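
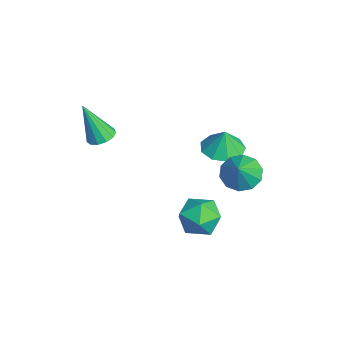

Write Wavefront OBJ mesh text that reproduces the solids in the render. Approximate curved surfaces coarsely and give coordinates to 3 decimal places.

v -2.985 -1.835 -0.471
v -2.498 -1.377 -0.231
v -3.255 -2.605 1.551
v -2.851 -1.19 -0.207
v -3.246 -1.207 -0.267
v -3.558 -1.424 -0.391
v -3.689 -1.772 -0.541
v -3.595 -2.139 -0.668
v -3.308 -2.41 -0.733
v -2.919 -2.499 -0.715
v -2.55 -2.377 -0.619
v -2.319 -2.083 -0.476
v -2.3 -1.71 -0.332
v -1.553 3.383 -0.92
v -0.76 2.73 -0.988
v -1.407 3.437 0.28
v -0.531 3.394 -1.045
v -0.78 4.053 -1.044
v -1.391 4.399 -0.985
v -2.078 4.269 -0.895
v -2.519 3.726 -0.817
v -2.508 3.022 -0.787
v -2.051 2.487 -0.82
v -1.36 2.372 -0.899
v 0.989 3.638 -0.584
v 1.524 4.415 -0.76
v 1.871 3.282 0.524
v 1.1 4.568 -0.374
v 0.634 4.365 -0.068
v 0.304 3.885 0.041
v 0.235 3.31 -0.088
v 0.454 2.86 -0.407
v 0.877 2.708 -0.794
v 1.344 2.91 -1.1
v 1.674 3.39 -1.209
v 1.743 3.965 -1.079
v 1.686 1.689 -2.086
v 2.123 2.204 -1.24
v 3.157 0.756 -2.28
v 3.594 1.271 -1.434
v 2.776 0.578 -1.282
v 1.867 1.154 -1.162
v 3.413 1.806 -2.358
v 2.504 2.382 -2.238
v 3.191 2.276 -1.408
v 2.797 1.517 -0.743
v 2.483 1.443 -2.777
v 2.089 0.684 -2.112
f 2 1 4
f 2 4 3
f 4 1 5
f 4 5 3
f 5 1 6
f 5 6 3
f 6 1 7
f 6 7 3
f 7 1 8
f 7 8 3
f 8 1 9
f 8 9 3
f 9 1 10
f 9 10 3
f 10 1 11
f 10 11 3
f 11 1 12
f 11 12 3
f 12 1 13
f 12 13 3
f 13 1 2
f 13 2 3
f 15 14 17
f 15 17 16
f 17 14 18
f 17 18 16
f 18 14 19
f 18 19 16
f 19 14 20
f 19 20 16
f 20 14 21
f 20 21 16
f 21 14 22
f 21 22 16
f 22 14 23
f 22 23 16
f 23 14 24
f 23 24 16
f 24 14 15
f 24 15 16
f 26 25 28
f 26 28 27
f 28 25 29
f 28 29 27
f 29 25 30
f 29 30 27
f 30 25 31
f 30 31 27
f 31 25 32
f 31 32 27
f 32 25 33
f 32 33 27
f 33 25 34
f 33 34 27
f 34 25 35
f 34 35 27
f 35 25 36
f 35 36 27
f 36 25 26
f 36 26 27
f 37 48 42
f 37 42 38
f 37 38 44
f 37 44 47
f 37 47 48
f 38 42 46
f 42 48 41
f 48 47 39
f 47 44 43
f 44 38 45
f 40 46 41
f 40 41 39
f 40 39 43
f 40 43 45
f 40 45 46
f 41 46 42
f 39 41 48
f 43 39 47
f 45 43 44
f 46 45 38



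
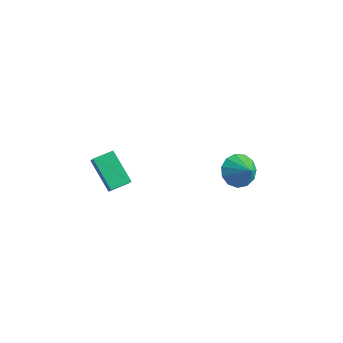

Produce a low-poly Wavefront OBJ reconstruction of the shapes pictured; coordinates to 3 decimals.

v 2.909 3.652 -3.071
v 3.45 4.221 -3.723
v 3.931 3.508 -2.349
v 3.228 4.584 -3.336
v 2.905 4.652 -2.866
v 2.584 4.402 -2.46
v 2.365 3.914 -2.249
v 2.319 3.343 -2.299
v 2.46 2.871 -2.593
v 2.744 2.646 -3.04
v 3.08 2.741 -3.496
v 3.362 3.126 -3.818
v 3.5 3.677 -3.902
v 0.868 -3.137 -1.937
v -0.613 -2.972 -0.617
v 1.192 -2.134 -1.698
v -0.289 -1.97 -0.379
v 1.549 -3.55 -1.121
v 0.068 -3.386 0.198
v 1.873 -2.548 -0.883
v 0.392 -2.383 0.437
f 2 1 4
f 2 4 3
f 4 1 5
f 4 5 3
f 5 1 6
f 5 6 3
f 6 1 7
f 6 7 3
f 7 1 8
f 7 8 3
f 8 1 9
f 8 9 3
f 9 1 10
f 9 10 3
f 10 1 11
f 10 11 3
f 11 1 12
f 11 12 3
f 12 1 13
f 12 13 3
f 13 1 2
f 13 2 3
f 15 17 14
f 18 15 14
f 14 17 16
f 16 18 14
f 15 21 17
f 19 15 18
f 19 21 15
f 17 21 16
f 20 18 16
f 16 21 20
f 20 19 18
f 21 19 20



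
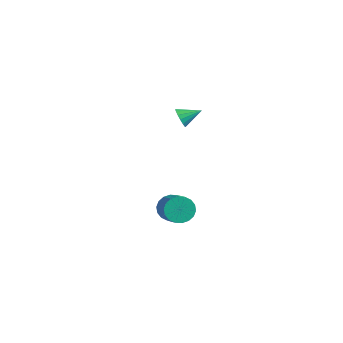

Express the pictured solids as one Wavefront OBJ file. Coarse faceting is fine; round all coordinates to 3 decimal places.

v -1.42 -0.015 -4.296
v -0.929 0.172 -5.002
v 0.311 -0.399 -4.29
v -0.18 -0.585 -3.584
v -0.901 0.498 -4.788
v 0.339 -0.073 -4.076
v -0.976 0.724 -4.477
v 0.264 0.153 -3.764
v -1.139 0.803 -4.13
v 0.101 0.232 -3.417
v -1.358 0.72 -3.816
v -0.118 0.149 -3.103
v -1.589 0.492 -3.597
v -0.349 -0.079 -2.884
v -1.787 0.163 -3.516
v -0.546 -0.408 -2.804
v -1.911 -0.201 -3.59
v -0.671 -0.772 -2.878
v -1.939 -0.527 -3.804
v -0.699 -1.098 -3.092
v -1.864 -0.753 -4.116
v -0.624 -1.324 -3.403
v -1.701 -0.832 -4.463
v -0.461 -1.403 -3.75
v -1.482 -0.749 -4.777
v -0.242 -1.32 -4.064
v -1.251 -0.521 -4.996
v -0.011 -1.092 -4.283
v -1.054 -0.192 -5.076
v 0.187 -0.763 -4.364
v -0.529 -0.243 3.144
v -0.197 -0.187 2.599
v 0.089 0.683 3.616
v -0.461 0.009 2.56
v -0.743 0.138 2.676
v -0.968 0.164 2.918
v -1.075 0.081 3.221
v -1.036 -0.088 3.502
v -0.861 -0.3 3.688
v -0.597 -0.496 3.728
v -0.315 -0.625 3.611
v -0.09 -0.651 3.369
v 0.017 -0.568 3.067
v -0.022 -0.398 2.785
f 2 1 5
f 2 5 3
f 3 5 6
f 3 6 4
f 5 1 7
f 5 7 6
f 6 7 8
f 6 8 4
f 7 1 9
f 7 9 8
f 8 9 10
f 8 10 4
f 9 1 11
f 9 11 10
f 10 11 12
f 10 12 4
f 11 1 13
f 11 13 12
f 12 13 14
f 12 14 4
f 13 1 15
f 13 15 14
f 14 15 16
f 14 16 4
f 15 1 17
f 15 17 16
f 16 17 18
f 16 18 4
f 17 1 19
f 17 19 18
f 18 19 20
f 18 20 4
f 19 1 21
f 19 21 20
f 20 21 22
f 20 22 4
f 21 1 23
f 21 23 22
f 22 23 24
f 22 24 4
f 23 1 25
f 23 25 24
f 24 25 26
f 24 26 4
f 25 1 27
f 25 27 26
f 26 27 28
f 26 28 4
f 27 1 29
f 27 29 28
f 28 29 30
f 28 30 4
f 29 1 2
f 29 2 30
f 30 2 3
f 30 3 4
f 32 31 34
f 32 34 33
f 34 31 35
f 34 35 33
f 35 31 36
f 35 36 33
f 36 31 37
f 36 37 33
f 37 31 38
f 37 38 33
f 38 31 39
f 38 39 33
f 39 31 40
f 39 40 33
f 40 31 41
f 40 41 33
f 41 31 42
f 41 42 33
f 42 31 43
f 42 43 33
f 43 31 44
f 43 44 33
f 44 31 32
f 44 32 33



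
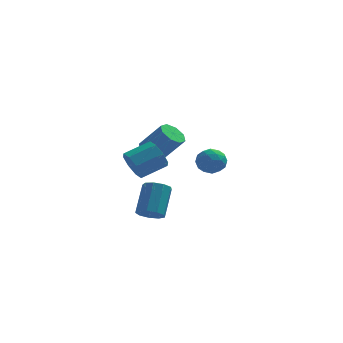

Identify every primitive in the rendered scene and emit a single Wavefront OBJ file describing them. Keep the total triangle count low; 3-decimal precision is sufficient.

v -1.005 -0.431 3.774
v -0.668 -0.571 3.188
v 0.321 -0.089 3.641
v -0.015 0.051 4.226
v -0.897 -0.096 3.18
v 0.092 0.387 3.633
v -1.189 0.184 3.521
v -0.199 0.666 3.973
v -1.373 0.103 4.009
v -0.384 0.585 4.462
v -1.341 -0.291 4.359
v -0.352 0.191 4.812
v -1.112 -0.767 4.367
v -0.123 -0.284 4.82
v -0.821 -1.046 4.027
v 0.169 -0.564 4.479
v -0.636 -0.965 3.538
v 0.353 -0.483 3.991
v -0.279 -2.01 1.915
v 0.239 -2.233 1.996
v 0.478 -1.292 3.046
v -0.041 -1.07 2.965
v 0.257 -1.945 1.734
v 0.496 -1.004 2.784
v 0.024 -1.687 1.557
v 0.263 -0.747 2.607
v -0.351 -1.581 1.547
v -0.112 -0.64 2.597
v -0.693 -1.676 1.709
v -0.454 -0.735 2.759
v -0.841 -1.927 1.968
v -0.602 -0.986 3.018
v -0.726 -2.217 2.202
v -0.487 -1.276 3.252
v -0.403 -2.411 2.302
v -0.164 -1.47 3.352
v -0.021 -2.417 2.22
v 0.217 -1.476 3.27
v -0.414 3.451 2.912
v 0.005 3.856 2.673
v 0.894 3.594 3.789
v 0.474 3.189 4.028
v -0.308 4.069 2.972
v 0.581 3.807 4.088
v -0.683 3.92 3.236
v 0.206 3.658 4.352
v -0.901 3.496 3.31
v -0.012 3.234 4.426
v -0.834 3.046 3.151
v 0.055 2.784 4.267
v -0.521 2.833 2.852
v 0.368 2.571 3.968
v -0.146 2.982 2.588
v 0.743 2.72 3.704
v 0.072 3.406 2.514
v 0.961 3.144 3.63
v 1.439 3.138 2.853
v 1.942 3.584 2.893
v 2.058 2.496 2.227
v 2.561 2.942 2.267
v 2.379 2.59 2.811
v 1.997 2.987 3.198
v 2.003 3.093 1.922
v 1.621 3.49 2.309
v 2.291 3.556 2.317
v 2.523 3.245 2.867
v 1.477 2.835 2.253
v 1.709 2.524 2.803
v 1.637 3.417 2.928
v 2.363 2.663 2.192
v 2.257 2.456 2.512
v 2.552 2.718 2.536
v 1.669 3.066 3.107
v 1.964 3.328 3.13
v 2.221 2.744 3.083
v 2.036 2.752 1.99
v 2.331 3.014 2.013
v 1.448 3.362 2.584
v 1.743 3.624 2.608
v 1.779 3.336 2.037
v 2.137 3.663 2.613
v 2.5 3.286 2.245
v 2.173 3.375 2.043
v 1.948 3.608 2.27
v 2.273 3.48 2.936
v 2.637 3.103 2.568
v 2.53 2.896 2.888
v 2.306 3.129 3.115
v 2.478 3.464 2.598
v 1.363 2.977 2.552
v 1.727 2.6 2.184
v 1.694 2.951 2.005
v 1.47 3.184 2.232
v 1.5 2.794 2.875
v 1.863 2.417 2.507
v 2.052 2.472 2.85
v 1.827 2.705 3.077
v 1.522 2.616 2.522
f 2 1 5
f 2 5 3
f 3 5 6
f 3 6 4
f 5 1 7
f 5 7 6
f 6 7 8
f 6 8 4
f 7 1 9
f 7 9 8
f 8 9 10
f 8 10 4
f 9 1 11
f 9 11 10
f 10 11 12
f 10 12 4
f 11 1 13
f 11 13 12
f 12 13 14
f 12 14 4
f 13 1 15
f 13 15 14
f 14 15 16
f 14 16 4
f 15 1 17
f 15 17 16
f 16 17 18
f 16 18 4
f 17 1 2
f 17 2 18
f 18 2 3
f 18 3 4
f 20 19 23
f 20 23 21
f 21 23 24
f 21 24 22
f 23 19 25
f 23 25 24
f 24 25 26
f 24 26 22
f 25 19 27
f 25 27 26
f 26 27 28
f 26 28 22
f 27 19 29
f 27 29 28
f 28 29 30
f 28 30 22
f 29 19 31
f 29 31 30
f 30 31 32
f 30 32 22
f 31 19 33
f 31 33 32
f 32 33 34
f 32 34 22
f 33 19 35
f 33 35 34
f 34 35 36
f 34 36 22
f 35 19 37
f 35 37 36
f 36 37 38
f 36 38 22
f 37 19 20
f 37 20 38
f 38 20 21
f 38 21 22
f 40 39 43
f 40 43 41
f 41 43 44
f 41 44 42
f 43 39 45
f 43 45 44
f 44 45 46
f 44 46 42
f 45 39 47
f 45 47 46
f 46 47 48
f 46 48 42
f 47 39 49
f 47 49 48
f 48 49 50
f 48 50 42
f 49 39 51
f 49 51 50
f 50 51 52
f 50 52 42
f 51 39 53
f 51 53 52
f 52 53 54
f 52 54 42
f 53 39 55
f 53 55 54
f 54 55 56
f 54 56 42
f 55 39 40
f 55 40 56
f 56 40 41
f 56 41 42
f 57 94 73
f 94 68 97
f 73 97 62
f 94 97 73
f 57 73 69
f 73 62 74
f 69 74 58
f 73 74 69
f 57 69 78
f 69 58 79
f 78 79 64
f 69 79 78
f 57 78 90
f 78 64 93
f 90 93 67
f 78 93 90
f 57 90 94
f 90 67 98
f 94 98 68
f 90 98 94
f 58 74 85
f 74 62 88
f 85 88 66
f 74 88 85
f 62 97 75
f 97 68 96
f 75 96 61
f 97 96 75
f 68 98 95
f 98 67 91
f 95 91 59
f 98 91 95
f 67 93 92
f 93 64 80
f 92 80 63
f 93 80 92
f 64 79 84
f 79 58 81
f 84 81 65
f 79 81 84
f 60 86 72
f 86 66 87
f 72 87 61
f 86 87 72
f 60 72 70
f 72 61 71
f 70 71 59
f 72 71 70
f 60 70 77
f 70 59 76
f 77 76 63
f 70 76 77
f 60 77 82
f 77 63 83
f 82 83 65
f 77 83 82
f 60 82 86
f 82 65 89
f 86 89 66
f 82 89 86
f 61 87 75
f 87 66 88
f 75 88 62
f 87 88 75
f 59 71 95
f 71 61 96
f 95 96 68
f 71 96 95
f 63 76 92
f 76 59 91
f 92 91 67
f 76 91 92
f 65 83 84
f 83 63 80
f 84 80 64
f 83 80 84
f 66 89 85
f 89 65 81
f 85 81 58
f 89 81 85



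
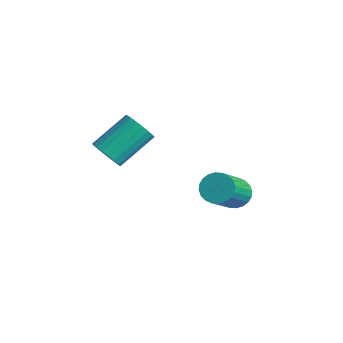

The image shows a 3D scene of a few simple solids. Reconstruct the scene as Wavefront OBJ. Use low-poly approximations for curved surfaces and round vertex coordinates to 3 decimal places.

v 0.559 3.169 0.113
v 0.98 3.531 0.282
v 1.542 2.292 1.535
v 1.121 1.931 1.367
v 0.81 3.593 0.419
v 1.373 2.354 1.672
v 0.603 3.591 0.51
v 1.166 2.352 1.763
v 0.389 3.524 0.54
v 0.952 2.285 1.793
v 0.201 3.403 0.505
v 0.763 2.164 1.759
v 0.067 3.247 0.411
v 0.63 2.008 1.664
v 0.008 3.079 0.271
v 0.571 1.84 1.525
v 0.033 2.925 0.107
v 0.596 1.686 1.361
v 0.138 2.808 -0.055
v 0.7 1.569 1.198
v 0.307 2.746 -0.192
v 0.87 1.507 1.061
v 0.514 2.748 -0.283
v 1.077 1.509 0.97
v 0.728 2.815 -0.313
v 1.291 1.576 0.94
v 0.917 2.936 -0.279
v 1.479 1.697 0.975
v 1.05 3.092 -0.184
v 1.613 1.853 1.069
v 1.109 3.26 -0.045
v 1.672 2.021 1.209
v 1.084 3.414 0.119
v 1.647 2.175 1.373
v -2.972 0.853 0.992
v -2.742 0.526 1.479
v -2.639 1.839 2.314
v -2.868 2.167 1.828
v -2.524 0.591 1.35
v -2.421 1.904 2.185
v -2.383 0.701 1.158
v -2.28 2.015 1.994
v -2.344 0.838 0.938
v -2.241 2.152 1.774
v -2.414 0.978 0.728
v -2.31 2.291 1.563
v -2.579 1.096 0.563
v -2.476 2.409 1.398
v -2.813 1.172 0.472
v -2.71 2.485 1.308
v -3.074 1.193 0.472
v -2.971 2.506 1.307
v -3.318 1.155 0.561
v -3.214 2.468 1.396
v -3.501 1.065 0.725
v -3.398 2.379 1.56
v -3.593 0.939 0.935
v -3.49 2.252 1.77
v -3.578 0.797 1.155
v -3.474 2.111 1.99
v -3.457 0.666 1.347
v -3.354 1.979 2.182
v -3.253 0.567 1.478
v -3.15 1.88 2.313
v -3 0.517 1.524
v -2.897 1.831 2.36
f 2 1 5
f 2 5 3
f 3 5 6
f 3 6 4
f 5 1 7
f 5 7 6
f 6 7 8
f 6 8 4
f 7 1 9
f 7 9 8
f 8 9 10
f 8 10 4
f 9 1 11
f 9 11 10
f 10 11 12
f 10 12 4
f 11 1 13
f 11 13 12
f 12 13 14
f 12 14 4
f 13 1 15
f 13 15 14
f 14 15 16
f 14 16 4
f 15 1 17
f 15 17 16
f 16 17 18
f 16 18 4
f 17 1 19
f 17 19 18
f 18 19 20
f 18 20 4
f 19 1 21
f 19 21 20
f 20 21 22
f 20 22 4
f 21 1 23
f 21 23 22
f 22 23 24
f 22 24 4
f 23 1 25
f 23 25 24
f 24 25 26
f 24 26 4
f 25 1 27
f 25 27 26
f 26 27 28
f 26 28 4
f 27 1 29
f 27 29 28
f 28 29 30
f 28 30 4
f 29 1 31
f 29 31 30
f 30 31 32
f 30 32 4
f 31 1 33
f 31 33 32
f 32 33 34
f 32 34 4
f 33 1 2
f 33 2 34
f 34 2 3
f 34 3 4
f 36 35 39
f 36 39 37
f 37 39 40
f 37 40 38
f 39 35 41
f 39 41 40
f 40 41 42
f 40 42 38
f 41 35 43
f 41 43 42
f 42 43 44
f 42 44 38
f 43 35 45
f 43 45 44
f 44 45 46
f 44 46 38
f 45 35 47
f 45 47 46
f 46 47 48
f 46 48 38
f 47 35 49
f 47 49 48
f 48 49 50
f 48 50 38
f 49 35 51
f 49 51 50
f 50 51 52
f 50 52 38
f 51 35 53
f 51 53 52
f 52 53 54
f 52 54 38
f 53 35 55
f 53 55 54
f 54 55 56
f 54 56 38
f 55 35 57
f 55 57 56
f 56 57 58
f 56 58 38
f 57 35 59
f 57 59 58
f 58 59 60
f 58 60 38
f 59 35 61
f 59 61 60
f 60 61 62
f 60 62 38
f 61 35 63
f 61 63 62
f 62 63 64
f 62 64 38
f 63 35 65
f 63 65 64
f 64 65 66
f 64 66 38
f 65 35 36
f 65 36 66
f 66 36 37
f 66 37 38



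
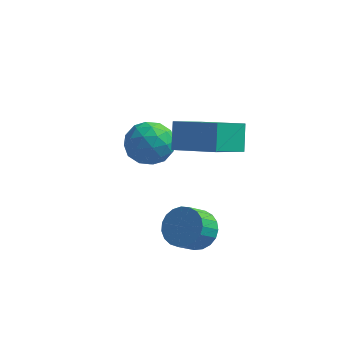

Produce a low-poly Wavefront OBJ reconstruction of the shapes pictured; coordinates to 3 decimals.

v 0.138 0.925 1.932
v 0.884 1.569 1.852
v 1.176 -0.289 1.848
v 1.922 0.355 1.768
v 1.427 0.275 2.62
v 0.786 1.025 2.672
v 1.274 0.255 1.028
v 0.633 1.005 1.08
v 1.586 1.154 1.293
v 1.681 1.167 2.277
v 0.379 0.113 1.423
v 0.474 0.126 2.407
v 0.42 1.353 1.9
v 1.64 -0.073 1.8
v 1.35 -0.12 2.301
v 1.788 0.258 2.254
v 0.362 1.034 2.381
v 0.801 1.412 2.334
v 1.12 0.652 2.786
v 1.259 -0.132 1.366
v 1.698 0.246 1.319
v 0.272 1.022 1.446
v 0.71 1.4 1.399
v 0.94 0.628 0.914
v 1.271 1.488 1.524
v 1.881 0.775 1.475
v 1.5 0.716 1.04
v 1.123 1.157 1.07
v 1.327 1.496 2.102
v 1.937 0.782 2.053
v 1.646 0.735 2.554
v 1.269 1.176 2.584
v 1.739 1.252 1.774
v 0.123 0.498 1.647
v 0.733 -0.216 1.598
v 0.791 0.104 1.116
v 0.414 0.545 1.146
v 0.179 0.505 2.225
v 0.789 -0.208 2.176
v 0.937 0.123 2.63
v 0.56 0.564 2.66
v 0.321 0.028 1.926
v 3.473 -1.936 -0.216
v 3.898 -1.545 0.38
v 3.511 -2.212 1.093
v 3.087 -2.604 0.496
v 3.599 -1.373 0.38
v 3.212 -2.04 1.092
v 3.278 -1.297 0.276
v 2.891 -1.964 0.989
v 2.992 -1.333 0.087
v 2.605 -2 0.8
v 2.788 -1.472 -0.154
v 2.401 -2.14 0.559
v 2.703 -1.692 -0.406
v 2.316 -2.36 0.307
v 2.751 -1.955 -0.625
v 2.365 -2.622 0.087
v 2.924 -2.214 -0.774
v 2.538 -2.881 -0.061
v 3.193 -2.425 -0.826
v 2.806 -3.092 -0.113
v 3.509 -2.551 -0.773
v 3.122 -3.218 -0.06
v 3.82 -2.572 -0.623
v 3.433 -3.239 0.089
v 4.07 -2.482 -0.403
v 3.683 -3.149 0.309
v 4.218 -2.298 -0.151
v 3.831 -2.965 0.561
v 4.236 -2.052 0.09
v 3.849 -2.719 0.802
v 4.123 -1.786 0.278
v 3.736 -2.453 0.99
v 3.055 0.037 2.457
v 2.416 -1.483 3.589
v 2.91 0.769 3.358
v 2.27 -0.751 4.49
v 4.69 -0.269 2.97
v 4.05 -1.789 4.102
v 4.544 0.463 3.871
v 3.905 -1.057 5.003
f 1 38 17
f 38 12 41
f 17 41 6
f 38 41 17
f 1 17 13
f 17 6 18
f 13 18 2
f 17 18 13
f 1 13 22
f 13 2 23
f 22 23 8
f 13 23 22
f 1 22 34
f 22 8 37
f 34 37 11
f 22 37 34
f 1 34 38
f 34 11 42
f 38 42 12
f 34 42 38
f 2 18 29
f 18 6 32
f 29 32 10
f 18 32 29
f 6 41 19
f 41 12 40
f 19 40 5
f 41 40 19
f 12 42 39
f 42 11 35
f 39 35 3
f 42 35 39
f 11 37 36
f 37 8 24
f 36 24 7
f 37 24 36
f 8 23 28
f 23 2 25
f 28 25 9
f 23 25 28
f 4 30 16
f 30 10 31
f 16 31 5
f 30 31 16
f 4 16 14
f 16 5 15
f 14 15 3
f 16 15 14
f 4 14 21
f 14 3 20
f 21 20 7
f 14 20 21
f 4 21 26
f 21 7 27
f 26 27 9
f 21 27 26
f 4 26 30
f 26 9 33
f 30 33 10
f 26 33 30
f 5 31 19
f 31 10 32
f 19 32 6
f 31 32 19
f 3 15 39
f 15 5 40
f 39 40 12
f 15 40 39
f 7 20 36
f 20 3 35
f 36 35 11
f 20 35 36
f 9 27 28
f 27 7 24
f 28 24 8
f 27 24 28
f 10 33 29
f 33 9 25
f 29 25 2
f 33 25 29
f 44 43 47
f 44 47 45
f 45 47 48
f 45 48 46
f 47 43 49
f 47 49 48
f 48 49 50
f 48 50 46
f 49 43 51
f 49 51 50
f 50 51 52
f 50 52 46
f 51 43 53
f 51 53 52
f 52 53 54
f 52 54 46
f 53 43 55
f 53 55 54
f 54 55 56
f 54 56 46
f 55 43 57
f 55 57 56
f 56 57 58
f 56 58 46
f 57 43 59
f 57 59 58
f 58 59 60
f 58 60 46
f 59 43 61
f 59 61 60
f 60 61 62
f 60 62 46
f 61 43 63
f 61 63 62
f 62 63 64
f 62 64 46
f 63 43 65
f 63 65 64
f 64 65 66
f 64 66 46
f 65 43 67
f 65 67 66
f 66 67 68
f 66 68 46
f 67 43 69
f 67 69 68
f 68 69 70
f 68 70 46
f 69 43 71
f 69 71 70
f 70 71 72
f 70 72 46
f 71 43 73
f 71 73 72
f 72 73 74
f 72 74 46
f 73 43 44
f 73 44 74
f 74 44 45
f 74 45 46
f 76 78 75
f 79 76 75
f 75 78 77
f 77 79 75
f 76 82 78
f 80 76 79
f 80 82 76
f 78 82 77
f 81 79 77
f 77 82 81
f 81 80 79
f 82 80 81



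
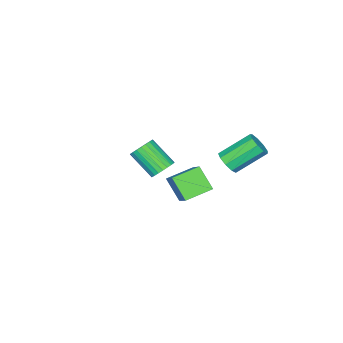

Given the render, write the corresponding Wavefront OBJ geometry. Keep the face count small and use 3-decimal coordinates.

v -2.027 -2.078 -4.008
v -1.252 -2.23 -4.19
v -1.258 -3.773 -2.934
v -2.033 -3.622 -2.752
v -1.221 -2.031 -3.946
v -1.227 -3.575 -2.69
v -1.312 -1.84 -3.712
v -1.318 -3.383 -2.456
v -1.512 -1.685 -3.522
v -1.518 -3.228 -2.266
v -1.79 -1.59 -3.407
v -1.796 -3.133 -2.151
v -2.105 -1.569 -3.383
v -2.11 -3.113 -2.127
v -2.407 -1.626 -3.454
v -2.413 -3.169 -2.198
v -2.652 -1.752 -3.61
v -2.658 -3.295 -2.353
v -2.802 -1.927 -3.826
v -2.808 -3.47 -2.57
v -2.833 -2.125 -4.07
v -2.839 -3.669 -2.814
v -2.742 -2.317 -4.304
v -2.748 -3.86 -3.048
v -2.542 -2.472 -4.494
v -2.548 -4.015 -3.238
v -2.264 -2.567 -4.609
v -2.27 -4.11 -3.353
v -1.95 -2.587 -4.633
v -1.955 -4.131 -3.377
v -1.647 -2.531 -4.562
v -1.653 -4.074 -3.306
v -1.402 -2.405 -4.407
v -1.408 -3.948 -3.15
v 3.149 2.941 -0.746
v 2.911 1.899 0.376
v 1.815 3.683 -0.339
v 1.577 2.641 0.784
v 4.243 4.159 0.616
v 4.005 3.117 1.739
v 2.909 4.901 1.024
v 2.671 3.859 2.146
v -2.208 2.171 -1.47
v -1.584 2.49 -1.085
v -2.948 3.609 0.196
v -3.572 3.289 -0.19
v -1.723 2.806 -1.509
v -3.087 3.925 -0.229
v -2.089 2.825 -1.915
v -3.453 3.943 -0.635
v -2.511 2.537 -2.113
v -3.875 3.656 -0.833
v -2.791 2.078 -2.011
v -4.155 3.197 -0.73
v -2.798 1.663 -1.655
v -4.162 2.782 -0.374
v -2.529 1.484 -1.213
v -3.893 2.603 0.068
v -2.11 1.627 -0.891
v -3.474 2.746 0.389
v -1.737 2.024 -0.841
v -3.101 3.143 0.44
f 2 1 5
f 2 5 3
f 3 5 6
f 3 6 4
f 5 1 7
f 5 7 6
f 6 7 8
f 6 8 4
f 7 1 9
f 7 9 8
f 8 9 10
f 8 10 4
f 9 1 11
f 9 11 10
f 10 11 12
f 10 12 4
f 11 1 13
f 11 13 12
f 12 13 14
f 12 14 4
f 13 1 15
f 13 15 14
f 14 15 16
f 14 16 4
f 15 1 17
f 15 17 16
f 16 17 18
f 16 18 4
f 17 1 19
f 17 19 18
f 18 19 20
f 18 20 4
f 19 1 21
f 19 21 20
f 20 21 22
f 20 22 4
f 21 1 23
f 21 23 22
f 22 23 24
f 22 24 4
f 23 1 25
f 23 25 24
f 24 25 26
f 24 26 4
f 25 1 27
f 25 27 26
f 26 27 28
f 26 28 4
f 27 1 29
f 27 29 28
f 28 29 30
f 28 30 4
f 29 1 31
f 29 31 30
f 30 31 32
f 30 32 4
f 31 1 33
f 31 33 32
f 32 33 34
f 32 34 4
f 33 1 2
f 33 2 34
f 34 2 3
f 34 3 4
f 36 38 35
f 39 36 35
f 35 38 37
f 37 39 35
f 36 42 38
f 40 36 39
f 40 42 36
f 38 42 37
f 41 39 37
f 37 42 41
f 41 40 39
f 42 40 41
f 44 43 47
f 44 47 45
f 45 47 48
f 45 48 46
f 47 43 49
f 47 49 48
f 48 49 50
f 48 50 46
f 49 43 51
f 49 51 50
f 50 51 52
f 50 52 46
f 51 43 53
f 51 53 52
f 52 53 54
f 52 54 46
f 53 43 55
f 53 55 54
f 54 55 56
f 54 56 46
f 55 43 57
f 55 57 56
f 56 57 58
f 56 58 46
f 57 43 59
f 57 59 58
f 58 59 60
f 58 60 46
f 59 43 61
f 59 61 60
f 60 61 62
f 60 62 46
f 61 43 44
f 61 44 62
f 62 44 45
f 62 45 46



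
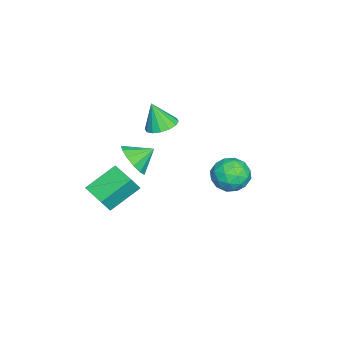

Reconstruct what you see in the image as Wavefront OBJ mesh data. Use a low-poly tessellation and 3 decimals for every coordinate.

v -1.379 -3.314 -2.986
v -0.959 -2.689 -3.548
v -1.821 -2.486 -2.394
v -1.433 -2.788 -3.763
v -1.89 -3.054 -3.731
v -2.184 -3.403 -3.463
v -2.224 -3.723 -3.043
v -1.995 -3.914 -2.605
v -1.57 -3.914 -2.288
v -1.085 -3.724 -2.193
v -0.694 -3.404 -2.349
v -0.52 -3.055 -2.708
v -0.619 -2.789 -3.155
v 2.484 -3.886 -2.676
v 2.924 -4.143 -1.862
v 1.454 -2.873 -1.799
v 1.894 -3.129 -0.986
v 3.286 -2.951 -2.814
v 3.726 -3.207 -2.001
v 2.256 -1.937 -1.938
v 2.696 -2.194 -1.124
v -0.308 2.025 -2.853
v 0.43 1.928 -2.269
v -0.95 0.772 -2.251
v -0.212 0.675 -1.667
v -0.814 1.396 -1.552
v -0.417 2.17 -1.925
v -0.103 0.53 -2.595
v 0.294 1.304 -2.968
v 0.557 1.004 -2.11
v 0.118 1.539 -1.465
v -0.638 1.161 -3.055
v -1.077 1.696 -2.41
v 0.117 2.086 -2.614
v -0.637 0.614 -1.906
v -0.991 1.038 -1.838
v -0.557 0.98 -1.495
v -0.381 2.229 -2.412
v 0.053 2.172 -2.068
v -0.678 1.859 -1.647
v -0.573 0.528 -2.452
v -0.139 0.471 -2.108
v 0.037 1.72 -3.025
v 0.471 1.662 -2.682
v 0.158 0.841 -2.873
v 0.626 1.486 -2.177
v 0.249 0.75 -1.823
v 0.313 0.664 -2.369
v 0.546 1.119 -2.588
v 0.368 1.801 -1.798
v -0.01 1.064 -1.444
v -0.364 1.488 -1.377
v -0.13 1.943 -1.596
v 0.442 1.257 -1.705
v -0.51 1.636 -3.076
v -0.888 0.899 -2.722
v -0.39 0.757 -2.924
v -0.156 1.212 -3.143
v -0.769 1.95 -2.697
v -1.146 1.214 -2.343
v -1.066 1.581 -1.932
v -0.833 2.036 -2.151
v -0.962 1.443 -2.815
v -2.682 -2.366 -1.381
v -2.112 -1.858 -1.178
v -2.718 -2.854 -0.059
v -2.462 -1.656 -1.113
v -2.871 -1.645 -1.12
v -3.229 -1.826 -1.197
v -3.44 -2.152 -1.323
v -3.449 -2.536 -1.465
v -3.252 -2.874 -1.584
v -2.902 -3.076 -1.649
v -2.494 -3.087 -1.642
v -2.135 -2.905 -1.566
v -1.924 -2.579 -1.439
v -1.915 -2.196 -1.297
f 2 1 4
f 2 4 3
f 4 1 5
f 4 5 3
f 5 1 6
f 5 6 3
f 6 1 7
f 6 7 3
f 7 1 8
f 7 8 3
f 8 1 9
f 8 9 3
f 9 1 10
f 9 10 3
f 10 1 11
f 10 11 3
f 11 1 12
f 11 12 3
f 12 1 13
f 12 13 3
f 13 1 2
f 13 2 3
f 15 17 14
f 18 15 14
f 14 17 16
f 16 18 14
f 15 21 17
f 19 15 18
f 19 21 15
f 17 21 16
f 20 18 16
f 16 21 20
f 20 19 18
f 21 19 20
f 22 59 38
f 59 33 62
f 38 62 27
f 59 62 38
f 22 38 34
f 38 27 39
f 34 39 23
f 38 39 34
f 22 34 43
f 34 23 44
f 43 44 29
f 34 44 43
f 22 43 55
f 43 29 58
f 55 58 32
f 43 58 55
f 22 55 59
f 55 32 63
f 59 63 33
f 55 63 59
f 23 39 50
f 39 27 53
f 50 53 31
f 39 53 50
f 27 62 40
f 62 33 61
f 40 61 26
f 62 61 40
f 33 63 60
f 63 32 56
f 60 56 24
f 63 56 60
f 32 58 57
f 58 29 45
f 57 45 28
f 58 45 57
f 29 44 49
f 44 23 46
f 49 46 30
f 44 46 49
f 25 51 37
f 51 31 52
f 37 52 26
f 51 52 37
f 25 37 35
f 37 26 36
f 35 36 24
f 37 36 35
f 25 35 42
f 35 24 41
f 42 41 28
f 35 41 42
f 25 42 47
f 42 28 48
f 47 48 30
f 42 48 47
f 25 47 51
f 47 30 54
f 51 54 31
f 47 54 51
f 26 52 40
f 52 31 53
f 40 53 27
f 52 53 40
f 24 36 60
f 36 26 61
f 60 61 33
f 36 61 60
f 28 41 57
f 41 24 56
f 57 56 32
f 41 56 57
f 30 48 49
f 48 28 45
f 49 45 29
f 48 45 49
f 31 54 50
f 54 30 46
f 50 46 23
f 54 46 50
f 65 64 67
f 65 67 66
f 67 64 68
f 67 68 66
f 68 64 69
f 68 69 66
f 69 64 70
f 69 70 66
f 70 64 71
f 70 71 66
f 71 64 72
f 71 72 66
f 72 64 73
f 72 73 66
f 73 64 74
f 73 74 66
f 74 64 75
f 74 75 66
f 75 64 76
f 75 76 66
f 76 64 77
f 76 77 66
f 77 64 65
f 77 65 66



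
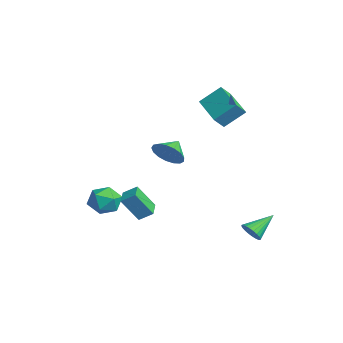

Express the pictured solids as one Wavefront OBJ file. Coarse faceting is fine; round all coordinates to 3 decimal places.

v 1.657 -0.561 2.352
v 2.092 -0.761 3.091
v 1.063 0.121 2.888
v 2.312 -0.441 2.928
v 2.382 -0.149 2.633
v 2.286 0.05 2.274
v 2.046 0.108 1.933
v 1.716 0.013 1.688
v 1.373 -0.213 1.595
v 1.095 -0.519 1.676
v 0.946 -0.834 1.912
v 0.959 -1.087 2.249
v 1.133 -1.219 2.609
v 1.426 -1.2 2.911
v 1.772 -1.035 3.084
v -0.589 -1.326 -2.27
v -0.712 -2.176 -0.992
v -0.301 -0.682 -1.814
v -0.424 -1.532 -0.536
v 0.384 -1.668 -2.404
v 0.261 -2.518 -1.126
v 0.672 -1.024 -1.948
v 0.549 -1.874 -0.67
v -1.016 -2.127 -1.408
v -0.52 -2.532 -2.09
v -1.62 -3.468 -1.05
v -1.124 -3.873 -1.732
v -0.69 -3.54 -0.973
v -0.317 -2.71 -1.195
v -1.823 -3.29 -1.945
v -1.45 -2.46 -2.167
v -1.019 -3.251 -2.422
v -0.318 -3.405 -1.821
v -1.822 -2.595 -1.319
v -1.121 -2.749 -0.718
v 3.814 2.862 -2.263
v 4.187 2.671 -1.806
v 3.426 4.078 -1.437
v 4.338 2.808 -1.936
v 4.41 2.953 -2.116
v 4.391 3.084 -2.318
v 4.284 3.182 -2.512
v 4.105 3.23 -2.668
v 3.883 3.223 -2.762
v 3.65 3.161 -2.78
v 3.442 3.053 -2.72
v 3.29 2.917 -2.59
v 3.219 2.772 -2.41
v 3.238 2.64 -2.208
v 3.345 2.543 -2.014
v 3.523 2.494 -1.858
v 3.746 2.501 -1.763
v 3.979 2.563 -1.745
v -3.109 2.789 3.3
v -2.861 2.215 3.905
v -2.94 3.853 4.24
v -2.693 3.279 4.845
v -1.187 3.001 2.715
v -0.94 2.427 3.32
v -1.019 4.065 3.655
v -0.771 3.491 4.26
f 2 1 4
f 2 4 3
f 4 1 5
f 4 5 3
f 5 1 6
f 5 6 3
f 6 1 7
f 6 7 3
f 7 1 8
f 7 8 3
f 8 1 9
f 8 9 3
f 9 1 10
f 9 10 3
f 10 1 11
f 10 11 3
f 11 1 12
f 11 12 3
f 12 1 13
f 12 13 3
f 13 1 14
f 13 14 3
f 14 1 15
f 14 15 3
f 15 1 2
f 15 2 3
f 17 19 16
f 20 17 16
f 16 19 18
f 18 20 16
f 17 23 19
f 21 17 20
f 21 23 17
f 19 23 18
f 22 20 18
f 18 23 22
f 22 21 20
f 23 21 22
f 24 35 29
f 24 29 25
f 24 25 31
f 24 31 34
f 24 34 35
f 25 29 33
f 29 35 28
f 35 34 26
f 34 31 30
f 31 25 32
f 27 33 28
f 27 28 26
f 27 26 30
f 27 30 32
f 27 32 33
f 28 33 29
f 26 28 35
f 30 26 34
f 32 30 31
f 33 32 25
f 37 36 39
f 37 39 38
f 39 36 40
f 39 40 38
f 40 36 41
f 40 41 38
f 41 36 42
f 41 42 38
f 42 36 43
f 42 43 38
f 43 36 44
f 43 44 38
f 44 36 45
f 44 45 38
f 45 36 46
f 45 46 38
f 46 36 47
f 46 47 38
f 47 36 48
f 47 48 38
f 48 36 49
f 48 49 38
f 49 36 50
f 49 50 38
f 50 36 51
f 50 51 38
f 51 36 52
f 51 52 38
f 52 36 53
f 52 53 38
f 53 36 37
f 53 37 38
f 55 57 54
f 58 55 54
f 54 57 56
f 56 58 54
f 55 61 57
f 59 55 58
f 59 61 55
f 57 61 56
f 60 58 56
f 56 61 60
f 60 59 58
f 61 59 60



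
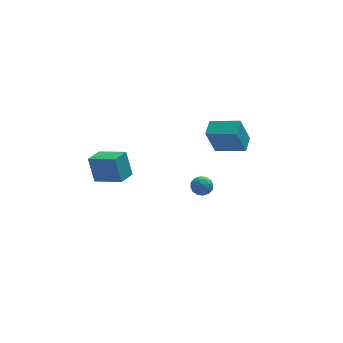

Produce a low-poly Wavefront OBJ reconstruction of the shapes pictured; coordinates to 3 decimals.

v 0.763 -0.407 0.058
v 1.212 -0.963 0.076
v 0.268 -0.837 -0.896
v 0.717 -1.393 -0.878
v 0.211 -1.326 -0.377
v 0.517 -1.06 0.212
v 0.963 -0.74 -1.032
v 1.269 -0.474 -0.443
v 1.336 -1.169 -0.598
v 0.871 -1.531 -0.193
v 0.609 -0.269 -0.627
v 0.144 -0.631 -0.222
v 1.031 -0.647 0.15
v 0.449 -1.153 -0.97
v 0.152 -1.113 -0.676
v 0.415 -1.44 -0.666
v 0.622 -0.704 0.231
v 0.886 -1.031 0.241
v 0.298 -1.244 -0.025
v 0.594 -0.769 -1.061
v 0.858 -1.096 -1.051
v 1.065 -0.36 -0.154
v 1.328 -0.687 -0.144
v 1.182 -0.556 -0.795
v 1.367 -1.095 -0.235
v 1.077 -1.348 -0.795
v 1.221 -0.964 -0.886
v 1.401 -0.808 -0.54
v 1.094 -1.308 0.003
v 0.803 -1.561 -0.558
v 0.506 -1.521 -0.263
v 0.685 -1.365 0.083
v 1.167 -1.429 -0.393
v 0.677 -0.239 -0.262
v 0.386 -0.492 -0.823
v 0.795 -0.435 -0.903
v 0.974 -0.279 -0.557
v 0.403 -0.452 -0.025
v 0.113 -0.705 -0.585
v 0.079 -0.992 -0.28
v 0.259 -0.836 0.066
v 0.313 -0.371 -0.427
v 2.482 3.906 -1.113
v 1.8 3.576 0.792
v 2.944 4.958 -0.765
v 2.262 4.628 1.14
v 4.178 3.012 -0.66
v 3.496 2.682 1.245
v 4.64 4.064 -0.312
v 3.958 3.734 1.593
v -4.976 3.376 -2.524
v -5.27 3.905 -0.829
v -4.164 4.364 -2.692
v -4.458 4.893 -0.997
v -3.502 2.267 -1.923
v -3.796 2.796 -0.228
v -2.69 3.255 -2.091
v -2.984 3.784 -0.396
f 1 38 17
f 38 12 41
f 17 41 6
f 38 41 17
f 1 17 13
f 17 6 18
f 13 18 2
f 17 18 13
f 1 13 22
f 13 2 23
f 22 23 8
f 13 23 22
f 1 22 34
f 22 8 37
f 34 37 11
f 22 37 34
f 1 34 38
f 34 11 42
f 38 42 12
f 34 42 38
f 2 18 29
f 18 6 32
f 29 32 10
f 18 32 29
f 6 41 19
f 41 12 40
f 19 40 5
f 41 40 19
f 12 42 39
f 42 11 35
f 39 35 3
f 42 35 39
f 11 37 36
f 37 8 24
f 36 24 7
f 37 24 36
f 8 23 28
f 23 2 25
f 28 25 9
f 23 25 28
f 4 30 16
f 30 10 31
f 16 31 5
f 30 31 16
f 4 16 14
f 16 5 15
f 14 15 3
f 16 15 14
f 4 14 21
f 14 3 20
f 21 20 7
f 14 20 21
f 4 21 26
f 21 7 27
f 26 27 9
f 21 27 26
f 4 26 30
f 26 9 33
f 30 33 10
f 26 33 30
f 5 31 19
f 31 10 32
f 19 32 6
f 31 32 19
f 3 15 39
f 15 5 40
f 39 40 12
f 15 40 39
f 7 20 36
f 20 3 35
f 36 35 11
f 20 35 36
f 9 27 28
f 27 7 24
f 28 24 8
f 27 24 28
f 10 33 29
f 33 9 25
f 29 25 2
f 33 25 29
f 44 46 43
f 47 44 43
f 43 46 45
f 45 47 43
f 44 50 46
f 48 44 47
f 48 50 44
f 46 50 45
f 49 47 45
f 45 50 49
f 49 48 47
f 50 48 49
f 52 54 51
f 55 52 51
f 51 54 53
f 53 55 51
f 52 58 54
f 56 52 55
f 56 58 52
f 54 58 53
f 57 55 53
f 53 58 57
f 57 56 55
f 58 56 57



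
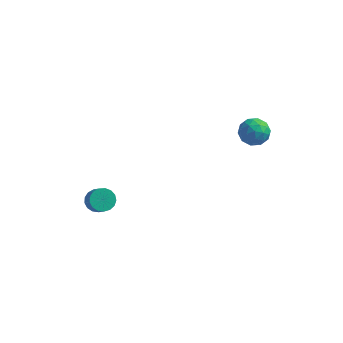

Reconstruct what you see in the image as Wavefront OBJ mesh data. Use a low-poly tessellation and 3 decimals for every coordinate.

v -3.183 -0.675 -0.908
v -2.717 -0.159 -0.828
v -2.17 -0.789 0.048
v -2.637 -1.305 -0.032
v -2.964 -0.078 -0.616
v -2.417 -0.708 0.26
v -3.26 -0.134 -0.471
v -2.714 -0.764 0.405
v -3.54 -0.313 -0.426
v -2.993 -0.944 0.45
v -3.737 -0.576 -0.491
v -3.19 -1.206 0.385
v -3.808 -0.861 -0.653
v -3.261 -1.492 0.224
v -3.735 -1.104 -0.872
v -3.189 -1.734 0.004
v -3.537 -1.248 -1.1
v -2.99 -1.878 -0.224
v -3.257 -1.261 -1.284
v -2.71 -1.891 -0.408
v -2.96 -1.139 -1.382
v -2.413 -1.77 -0.505
v -2.715 -0.912 -1.371
v -2.168 -1.542 -0.495
v -2.577 -0.63 -1.254
v -2.03 -1.26 -0.378
v -2.577 -0.358 -1.058
v -2.031 -0.988 -0.182
v 3.615 3.989 3.794
v 4.232 3.569 4.266
v 3.628 2.931 2.834
v 4.245 2.511 3.306
v 3.423 2.584 3.62
v 3.415 3.238 4.214
v 4.445 3.262 2.886
v 4.437 3.916 3.48
v 4.745 3.12 3.705
v 4.114 2.701 4.158
v 3.746 3.799 2.942
v 3.115 3.38 3.395
v 3.922 3.872 4.114
v 3.938 2.628 2.986
v 3.455 2.671 3.171
v 3.818 2.424 3.448
v 3.442 3.677 4.084
v 3.805 3.431 4.361
v 3.33 2.851 3.981
v 4.055 3.069 2.739
v 4.418 2.823 3.016
v 4.042 4.076 3.652
v 4.405 3.829 3.929
v 4.53 3.649 3.119
v 4.587 3.361 4.062
v 4.595 2.739 3.497
v 4.712 3.181 3.251
v 4.707 3.565 3.599
v 4.216 3.115 4.328
v 4.224 2.493 3.764
v 3.74 2.535 3.949
v 3.736 2.92 4.298
v 4.517 2.851 3.998
v 3.636 4.007 3.336
v 3.644 3.385 2.772
v 4.124 3.58 2.802
v 4.12 3.965 3.151
v 3.265 3.761 3.603
v 3.273 3.139 3.038
v 3.153 2.935 3.501
v 3.148 3.319 3.849
v 3.343 3.649 3.102
f 2 1 5
f 2 5 3
f 3 5 6
f 3 6 4
f 5 1 7
f 5 7 6
f 6 7 8
f 6 8 4
f 7 1 9
f 7 9 8
f 8 9 10
f 8 10 4
f 9 1 11
f 9 11 10
f 10 11 12
f 10 12 4
f 11 1 13
f 11 13 12
f 12 13 14
f 12 14 4
f 13 1 15
f 13 15 14
f 14 15 16
f 14 16 4
f 15 1 17
f 15 17 16
f 16 17 18
f 16 18 4
f 17 1 19
f 17 19 18
f 18 19 20
f 18 20 4
f 19 1 21
f 19 21 20
f 20 21 22
f 20 22 4
f 21 1 23
f 21 23 22
f 22 23 24
f 22 24 4
f 23 1 25
f 23 25 24
f 24 25 26
f 24 26 4
f 25 1 27
f 25 27 26
f 26 27 28
f 26 28 4
f 27 1 2
f 27 2 28
f 28 2 3
f 28 3 4
f 29 66 45
f 66 40 69
f 45 69 34
f 66 69 45
f 29 45 41
f 45 34 46
f 41 46 30
f 45 46 41
f 29 41 50
f 41 30 51
f 50 51 36
f 41 51 50
f 29 50 62
f 50 36 65
f 62 65 39
f 50 65 62
f 29 62 66
f 62 39 70
f 66 70 40
f 62 70 66
f 30 46 57
f 46 34 60
f 57 60 38
f 46 60 57
f 34 69 47
f 69 40 68
f 47 68 33
f 69 68 47
f 40 70 67
f 70 39 63
f 67 63 31
f 70 63 67
f 39 65 64
f 65 36 52
f 64 52 35
f 65 52 64
f 36 51 56
f 51 30 53
f 56 53 37
f 51 53 56
f 32 58 44
f 58 38 59
f 44 59 33
f 58 59 44
f 32 44 42
f 44 33 43
f 42 43 31
f 44 43 42
f 32 42 49
f 42 31 48
f 49 48 35
f 42 48 49
f 32 49 54
f 49 35 55
f 54 55 37
f 49 55 54
f 32 54 58
f 54 37 61
f 58 61 38
f 54 61 58
f 33 59 47
f 59 38 60
f 47 60 34
f 59 60 47
f 31 43 67
f 43 33 68
f 67 68 40
f 43 68 67
f 35 48 64
f 48 31 63
f 64 63 39
f 48 63 64
f 37 55 56
f 55 35 52
f 56 52 36
f 55 52 56
f 38 61 57
f 61 37 53
f 57 53 30
f 61 53 57



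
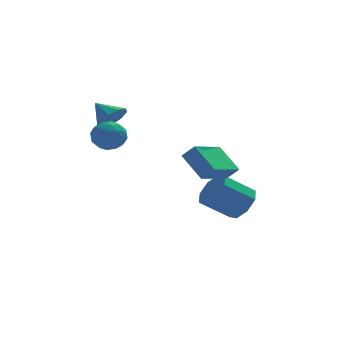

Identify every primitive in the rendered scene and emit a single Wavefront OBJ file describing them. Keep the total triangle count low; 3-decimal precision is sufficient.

v -2.855 -0.836 3.553
v -2.25 -0.879 4.148
v -3.545 -0.084 4.307
v -2.148 -0.43 3.794
v -2.377 -0.17 3.326
v -2.829 -0.223 2.965
v -3.293 -0.562 2.878
v -3.552 -1.029 3.107
v -3.485 -1.407 3.544
v -3.122 -1.517 3.986
v -2.635 -1.308 4.224
v 3.005 -1.316 -1.909
v 3.594 -1.356 -1.102
v 2.165 -1.464 -0.064
v 1.575 -1.424 -0.871
v 3.403 -0.639 -1.29
v 1.974 -0.747 -0.252
v 2.979 -0.319 -1.841
v 1.55 -0.427 -0.802
v 2.57 -0.582 -2.431
v 1.14 -0.69 -1.393
v 2.415 -1.276 -2.716
v 0.986 -1.384 -1.678
v 2.606 -1.993 -2.528
v 1.177 -2.101 -1.49
v 3.03 -2.313 -1.978
v 1.601 -2.421 -0.939
v 3.44 -2.05 -1.387
v 2.01 -2.158 -0.349
v -2.968 -0.737 2.199
v -2.416 -1.427 2.199
v -3.764 -1.373 3.201
v -3.212 -2.063 3.201
v -2.945 -1.284 3.519
v -2.453 -0.89 2.9
v -3.727 -1.91 2.5
v -3.235 -1.516 1.881
v -2.885 -2.151 2.385
v -2.402 -1.765 3.015
v -3.778 -1.035 2.385
v -3.295 -0.649 3.015
v -2.622 -1.026 2.111
v -3.558 -1.774 3.289
v -3.401 -1.316 3.476
v -3.076 -1.721 3.476
v -2.644 -0.711 2.523
v -2.32 -1.116 2.523
v -2.63 -1.032 3.299
v -3.86 -1.684 2.877
v -3.536 -2.089 2.877
v -3.104 -1.079 1.924
v -2.779 -1.484 1.924
v -3.55 -1.768 2.101
v -2.574 -1.857 2.22
v -3.041 -2.231 2.809
v -3.344 -2.141 2.397
v -3.055 -1.91 2.033
v -2.289 -1.63 2.591
v -2.757 -2.004 3.18
v -2.6 -1.546 3.367
v -2.311 -1.315 3.003
v -2.565 -2.056 2.7
v -3.423 -0.796 2.22
v -3.891 -1.17 2.809
v -3.869 -1.485 2.397
v -3.58 -1.254 2.033
v -3.139 -0.569 2.591
v -3.606 -0.943 3.18
v -3.125 -0.89 3.367
v -2.836 -0.659 3.003
v -3.615 -0.744 2.7
v 0.716 -3.483 0.595
v 0.022 -2.4 1.644
v 2.117 -1.988 -0.022
v 1.423 -0.905 1.027
v 1.257 -3.735 1.213
v 0.563 -2.652 2.262
v 2.658 -2.24 0.596
v 1.964 -1.157 1.645
f 2 1 4
f 2 4 3
f 4 1 5
f 4 5 3
f 5 1 6
f 5 6 3
f 6 1 7
f 6 7 3
f 7 1 8
f 7 8 3
f 8 1 9
f 8 9 3
f 9 1 10
f 9 10 3
f 10 1 11
f 10 11 3
f 11 1 2
f 11 2 3
f 13 12 16
f 13 16 14
f 14 16 17
f 14 17 15
f 16 12 18
f 16 18 17
f 17 18 19
f 17 19 15
f 18 12 20
f 18 20 19
f 19 20 21
f 19 21 15
f 20 12 22
f 20 22 21
f 21 22 23
f 21 23 15
f 22 12 24
f 22 24 23
f 23 24 25
f 23 25 15
f 24 12 26
f 24 26 25
f 25 26 27
f 25 27 15
f 26 12 28
f 26 28 27
f 27 28 29
f 27 29 15
f 28 12 13
f 28 13 29
f 29 13 14
f 29 14 15
f 30 67 46
f 67 41 70
f 46 70 35
f 67 70 46
f 30 46 42
f 46 35 47
f 42 47 31
f 46 47 42
f 30 42 51
f 42 31 52
f 51 52 37
f 42 52 51
f 30 51 63
f 51 37 66
f 63 66 40
f 51 66 63
f 30 63 67
f 63 40 71
f 67 71 41
f 63 71 67
f 31 47 58
f 47 35 61
f 58 61 39
f 47 61 58
f 35 70 48
f 70 41 69
f 48 69 34
f 70 69 48
f 41 71 68
f 71 40 64
f 68 64 32
f 71 64 68
f 40 66 65
f 66 37 53
f 65 53 36
f 66 53 65
f 37 52 57
f 52 31 54
f 57 54 38
f 52 54 57
f 33 59 45
f 59 39 60
f 45 60 34
f 59 60 45
f 33 45 43
f 45 34 44
f 43 44 32
f 45 44 43
f 33 43 50
f 43 32 49
f 50 49 36
f 43 49 50
f 33 50 55
f 50 36 56
f 55 56 38
f 50 56 55
f 33 55 59
f 55 38 62
f 59 62 39
f 55 62 59
f 34 60 48
f 60 39 61
f 48 61 35
f 60 61 48
f 32 44 68
f 44 34 69
f 68 69 41
f 44 69 68
f 36 49 65
f 49 32 64
f 65 64 40
f 49 64 65
f 38 56 57
f 56 36 53
f 57 53 37
f 56 53 57
f 39 62 58
f 62 38 54
f 58 54 31
f 62 54 58
f 73 75 72
f 76 73 72
f 72 75 74
f 74 76 72
f 73 79 75
f 77 73 76
f 77 79 73
f 75 79 74
f 78 76 74
f 74 79 78
f 78 77 76
f 79 77 78



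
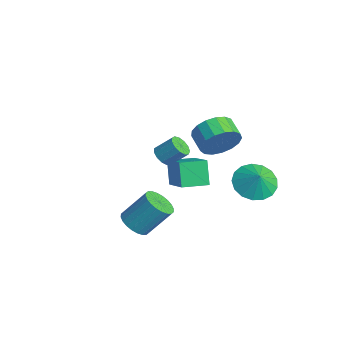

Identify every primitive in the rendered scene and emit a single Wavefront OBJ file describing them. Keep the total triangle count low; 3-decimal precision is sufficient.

v -4.019 0.935 -4.707
v -4.751 1.14 -3.461
v -3.82 2.317 -4.817
v -4.553 2.521 -3.571
v -2.167 0.759 -3.589
v -2.9 0.963 -2.343
v -1.969 2.14 -3.699
v -2.701 2.345 -2.453
v 1.907 -3.366 -1.966
v 2.354 -3.956 -1.613
v 2.7 -2.884 -0.261
v 2.253 -2.294 -0.614
v 2.576 -3.806 -1.789
v 2.922 -2.734 -0.436
v 2.696 -3.589 -1.991
v 3.042 -2.517 -0.639
v 2.696 -3.338 -2.19
v 3.041 -2.266 -0.837
v 2.575 -3.091 -2.354
v 2.921 -2.02 -1.002
v 2.353 -2.887 -2.46
v 2.699 -1.815 -1.107
v 2.063 -2.755 -2.49
v 2.409 -1.683 -1.138
v 1.75 -2.716 -2.441
v 2.095 -1.644 -1.088
v 1.46 -2.776 -2.319
v 1.806 -1.704 -0.967
v 1.238 -2.926 -2.144
v 1.584 -1.854 -0.791
v 1.118 -3.143 -1.941
v 1.464 -2.071 -0.589
v 1.119 -3.394 -1.743
v 1.464 -2.322 -0.39
v 1.239 -3.64 -1.578
v 1.585 -2.569 -0.226
v 1.461 -3.845 -1.473
v 1.807 -2.773 -0.12
v 1.751 -3.977 -1.442
v 2.097 -2.905 -0.09
v 2.065 -4.016 -1.492
v 2.41 -2.944 -0.139
v 1.704 2.703 -1.13
v 2.23 3.603 -1.446
v 2.276 2.657 -0.31
v 1.834 3.785 -1.16
v 1.408 3.718 -0.866
v 1.05 3.419 -0.633
v 0.841 2.956 -0.513
v 0.831 2.435 -0.535
v 1.02 1.975 -0.693
v 1.366 1.682 -0.951
v 1.79 1.623 -1.25
v 2.194 1.811 -1.521
v 2.485 2.204 -1.703
v 2.598 2.711 -1.753
v 2.506 3.216 -1.661
v -1.08 2.294 -0.133
v -0.748 2.802 0.749
v -1.789 2.814 1.134
v -2.12 2.306 0.253
v -0.863 3.182 0.425
v -1.904 3.193 0.81
v -1.029 3.358 -0.027
v -2.069 3.369 0.359
v -1.205 3.29 -0.503
v -2.246 3.302 -0.117
v -1.353 2.995 -0.894
v -2.394 3.006 -0.508
v -1.439 2.539 -1.11
v -2.48 2.55 -0.725
v -1.442 2.027 -1.103
v -2.483 2.038 -0.718
v -1.362 1.576 -0.874
v -2.403 1.587 -0.488
v -1.217 1.29 -0.474
v -2.258 1.301 -0.089
v -1.041 1.234 0.003
v -2.082 1.245 0.389
v -0.874 1.421 0.45
v -1.915 1.432 0.835
v -0.754 1.808 0.763
v -1.794 1.819 1.148
v -0.708 2.306 0.871
v -1.749 2.318 1.256
v 1.307 -1.721 1.733
v 1.697 -1.513 1.341
v 2.082 -0.812 2.096
v 1.693 -1.019 2.487
v 1.423 -1.327 1.308
v 1.808 -0.626 2.063
v 1.112 -1.267 1.41
v 1.498 -0.565 2.165
v 0.864 -1.35 1.615
v 1.249 -0.649 2.369
v 0.756 -1.551 1.857
v 1.141 -0.85 2.611
v 0.823 -1.806 2.059
v 1.209 -1.105 2.814
v 1.044 -2.034 2.158
v 1.43 -1.332 2.913
v 1.349 -2.162 2.122
v 1.734 -1.461 2.876
v 1.64 -2.15 1.962
v 2.025 -1.449 2.717
v 1.826 -2.002 1.73
v 2.211 -1.301 2.484
v 1.847 -1.765 1.498
v 2.232 -1.063 2.253
f 2 4 1
f 5 2 1
f 1 4 3
f 3 5 1
f 2 8 4
f 6 2 5
f 6 8 2
f 4 8 3
f 7 5 3
f 3 8 7
f 7 6 5
f 8 6 7
f 10 9 13
f 10 13 11
f 11 13 14
f 11 14 12
f 13 9 15
f 13 15 14
f 14 15 16
f 14 16 12
f 15 9 17
f 15 17 16
f 16 17 18
f 16 18 12
f 17 9 19
f 17 19 18
f 18 19 20
f 18 20 12
f 19 9 21
f 19 21 20
f 20 21 22
f 20 22 12
f 21 9 23
f 21 23 22
f 22 23 24
f 22 24 12
f 23 9 25
f 23 25 24
f 24 25 26
f 24 26 12
f 25 9 27
f 25 27 26
f 26 27 28
f 26 28 12
f 27 9 29
f 27 29 28
f 28 29 30
f 28 30 12
f 29 9 31
f 29 31 30
f 30 31 32
f 30 32 12
f 31 9 33
f 31 33 32
f 32 33 34
f 32 34 12
f 33 9 35
f 33 35 34
f 34 35 36
f 34 36 12
f 35 9 37
f 35 37 36
f 36 37 38
f 36 38 12
f 37 9 39
f 37 39 38
f 38 39 40
f 38 40 12
f 39 9 41
f 39 41 40
f 40 41 42
f 40 42 12
f 41 9 10
f 41 10 42
f 42 10 11
f 42 11 12
f 44 43 46
f 44 46 45
f 46 43 47
f 46 47 45
f 47 43 48
f 47 48 45
f 48 43 49
f 48 49 45
f 49 43 50
f 49 50 45
f 50 43 51
f 50 51 45
f 51 43 52
f 51 52 45
f 52 43 53
f 52 53 45
f 53 43 54
f 53 54 45
f 54 43 55
f 54 55 45
f 55 43 56
f 55 56 45
f 56 43 57
f 56 57 45
f 57 43 44
f 57 44 45
f 59 58 62
f 59 62 60
f 60 62 63
f 60 63 61
f 62 58 64
f 62 64 63
f 63 64 65
f 63 65 61
f 64 58 66
f 64 66 65
f 65 66 67
f 65 67 61
f 66 58 68
f 66 68 67
f 67 68 69
f 67 69 61
f 68 58 70
f 68 70 69
f 69 70 71
f 69 71 61
f 70 58 72
f 70 72 71
f 71 72 73
f 71 73 61
f 72 58 74
f 72 74 73
f 73 74 75
f 73 75 61
f 74 58 76
f 74 76 75
f 75 76 77
f 75 77 61
f 76 58 78
f 76 78 77
f 77 78 79
f 77 79 61
f 78 58 80
f 78 80 79
f 79 80 81
f 79 81 61
f 80 58 82
f 80 82 81
f 81 82 83
f 81 83 61
f 82 58 84
f 82 84 83
f 83 84 85
f 83 85 61
f 84 58 59
f 84 59 85
f 85 59 60
f 85 60 61
f 87 86 90
f 87 90 88
f 88 90 91
f 88 91 89
f 90 86 92
f 90 92 91
f 91 92 93
f 91 93 89
f 92 86 94
f 92 94 93
f 93 94 95
f 93 95 89
f 94 86 96
f 94 96 95
f 95 96 97
f 95 97 89
f 96 86 98
f 96 98 97
f 97 98 99
f 97 99 89
f 98 86 100
f 98 100 99
f 99 100 101
f 99 101 89
f 100 86 102
f 100 102 101
f 101 102 103
f 101 103 89
f 102 86 104
f 102 104 103
f 103 104 105
f 103 105 89
f 104 86 106
f 104 106 105
f 105 106 107
f 105 107 89
f 106 86 108
f 106 108 107
f 107 108 109
f 107 109 89
f 108 86 87
f 108 87 109
f 109 87 88
f 109 88 89



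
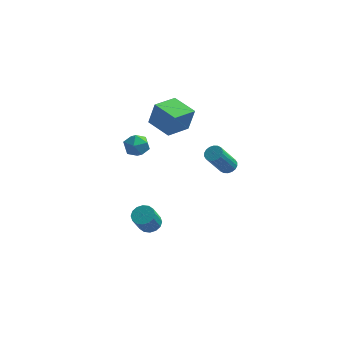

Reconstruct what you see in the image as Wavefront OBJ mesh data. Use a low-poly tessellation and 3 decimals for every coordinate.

v 0.283 -1.855 3.156
v 0.597 -1.81 4.458
v 1.009 -0.654 2.939
v 1.323 -0.609 4.241
v 1.457 -2.611 2.899
v 1.771 -2.566 4.201
v 2.183 -1.41 2.682
v 2.497 -1.365 3.984
v 4.276 -1.846 0.574
v 4.708 -1.745 0.804
v 4.137 -2.553 2.235
v 3.704 -2.654 2.006
v 4.583 -1.568 0.854
v 4.012 -2.376 2.285
v 4.397 -1.446 0.848
v 3.826 -2.254 2.28
v 4.187 -1.403 0.789
v 3.616 -2.211 2.22
v 3.995 -1.448 0.687
v 3.423 -2.256 2.118
v 3.858 -1.572 0.562
v 3.286 -2.379 1.994
v 3.804 -1.75 0.44
v 3.232 -2.557 1.872
v 3.843 -1.947 0.345
v 3.272 -2.755 1.776
v 3.968 -2.124 0.295
v 3.397 -2.932 1.726
v 4.154 -2.246 0.3
v 3.583 -3.054 1.732
v 4.364 -2.289 0.36
v 3.793 -3.097 1.791
v 4.557 -2.244 0.462
v 3.985 -3.052 1.893
v 4.694 -2.121 0.586
v 4.122 -2.928 2.018
v 4.748 -1.943 0.708
v 4.176 -2.75 2.14
v 0.643 -3.145 -3.451
v 1.054 -3.578 -3.617
v 0.849 -4.188 -2.535
v 0.437 -3.755 -2.369
v 1.225 -3.357 -3.46
v 1.02 -3.967 -2.377
v 1.241 -3.079 -3.301
v 1.035 -3.689 -2.218
v 1.095 -2.818 -3.181
v 0.89 -3.429 -2.099
v 0.829 -2.645 -3.135
v 0.623 -3.256 -2.052
v 0.513 -2.606 -3.173
v 0.307 -3.217 -2.09
v 0.231 -2.712 -3.285
v 0.026 -3.322 -2.203
v 0.06 -2.933 -3.443
v -0.145 -3.543 -2.36
v 0.045 -3.211 -3.602
v -0.161 -3.821 -2.519
v 0.19 -3.471 -3.721
v -0.015 -4.082 -2.639
v 0.457 -3.644 -3.768
v 0.251 -4.255 -2.685
v 0.773 -3.683 -3.73
v 0.567 -4.294 -2.647
v -0.597 -0.208 0.115
v 0.028 -0.624 0.21
v -1.228 -0.996 0.81
v -0.603 -1.412 0.905
v -0.654 -0.726 1.223
v -0.264 -0.24 0.794
v -0.936 -1.38 0.226
v -0.546 -0.894 -0.203
v -0.181 -1.349 0.28
v -0.007 -0.944 0.896
v -1.193 -0.676 0.124
v -1.019 -0.271 0.74
f 2 4 1
f 5 2 1
f 1 4 3
f 3 5 1
f 2 8 4
f 6 2 5
f 6 8 2
f 4 8 3
f 7 5 3
f 3 8 7
f 7 6 5
f 8 6 7
f 10 9 13
f 10 13 11
f 11 13 14
f 11 14 12
f 13 9 15
f 13 15 14
f 14 15 16
f 14 16 12
f 15 9 17
f 15 17 16
f 16 17 18
f 16 18 12
f 17 9 19
f 17 19 18
f 18 19 20
f 18 20 12
f 19 9 21
f 19 21 20
f 20 21 22
f 20 22 12
f 21 9 23
f 21 23 22
f 22 23 24
f 22 24 12
f 23 9 25
f 23 25 24
f 24 25 26
f 24 26 12
f 25 9 27
f 25 27 26
f 26 27 28
f 26 28 12
f 27 9 29
f 27 29 28
f 28 29 30
f 28 30 12
f 29 9 31
f 29 31 30
f 30 31 32
f 30 32 12
f 31 9 33
f 31 33 32
f 32 33 34
f 32 34 12
f 33 9 35
f 33 35 34
f 34 35 36
f 34 36 12
f 35 9 37
f 35 37 36
f 36 37 38
f 36 38 12
f 37 9 10
f 37 10 38
f 38 10 11
f 38 11 12
f 40 39 43
f 40 43 41
f 41 43 44
f 41 44 42
f 43 39 45
f 43 45 44
f 44 45 46
f 44 46 42
f 45 39 47
f 45 47 46
f 46 47 48
f 46 48 42
f 47 39 49
f 47 49 48
f 48 49 50
f 48 50 42
f 49 39 51
f 49 51 50
f 50 51 52
f 50 52 42
f 51 39 53
f 51 53 52
f 52 53 54
f 52 54 42
f 53 39 55
f 53 55 54
f 54 55 56
f 54 56 42
f 55 39 57
f 55 57 56
f 56 57 58
f 56 58 42
f 57 39 59
f 57 59 58
f 58 59 60
f 58 60 42
f 59 39 61
f 59 61 60
f 60 61 62
f 60 62 42
f 61 39 63
f 61 63 62
f 62 63 64
f 62 64 42
f 63 39 40
f 63 40 64
f 64 40 41
f 64 41 42
f 65 76 70
f 65 70 66
f 65 66 72
f 65 72 75
f 65 75 76
f 66 70 74
f 70 76 69
f 76 75 67
f 75 72 71
f 72 66 73
f 68 74 69
f 68 69 67
f 68 67 71
f 68 71 73
f 68 73 74
f 69 74 70
f 67 69 76
f 71 67 75
f 73 71 72
f 74 73 66



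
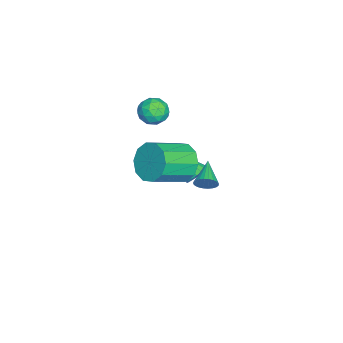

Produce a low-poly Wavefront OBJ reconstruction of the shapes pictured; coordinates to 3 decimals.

v -0.684 -2.608 3.463
v 0.069 -2.429 3.698
v -0.229 -3.631 2.782
v 0.524 -3.452 3.017
v -0.013 -3.729 3.556
v -0.294 -3.097 3.977
v 0.134 -2.963 2.503
v -0.147 -2.331 2.924
v 0.575 -2.649 3.105
v 0.484 -3.122 3.756
v -0.644 -2.938 2.724
v -0.735 -3.411 3.375
v -0.348 -2.429 3.64
v 0.188 -3.631 2.84
v -0.128 -3.794 3.157
v 0.315 -3.689 3.295
v -0.561 -2.821 3.804
v -0.118 -2.716 3.942
v -0.166 -3.48 3.859
v -0.042 -3.344 2.538
v 0.401 -3.239 2.676
v -0.475 -2.371 3.185
v -0.032 -2.266 3.323
v 0.006 -2.58 2.621
v 0.393 -2.453 3.43
v 0.66 -3.054 3.03
v 0.431 -2.766 2.728
v 0.266 -2.395 2.975
v 0.339 -2.731 3.812
v 0.607 -3.332 3.412
v 0.291 -3.495 3.729
v 0.126 -3.123 3.976
v 0.637 -2.86 3.464
v -0.767 -2.728 3.068
v -0.499 -3.329 2.668
v -0.286 -2.937 2.504
v -0.451 -2.565 2.751
v -0.82 -3.006 3.45
v -0.553 -3.607 3.05
v -0.426 -3.665 3.505
v -0.591 -3.294 3.752
v -0.797 -3.2 3.016
v -1.621 -1.134 -2.622
v -1.273 -0.91 -2.033
v -2.399 -2.346 -1.698
v -1.541 -0.734 -2.029
v -1.825 -0.638 -2.142
v -2.068 -0.64 -2.35
v -2.223 -0.74 -2.612
v -2.259 -0.918 -2.876
v -2.169 -1.139 -3.089
v -1.97 -1.359 -3.21
v -1.702 -1.535 -3.215
v -1.418 -1.631 -3.102
v -1.174 -1.629 -2.893
v -1.019 -1.529 -2.632
v -0.983 -1.351 -2.368
v -1.074 -1.13 -2.154
v 3.271 -1.1 2.687
v 4.057 -0.798 2.043
v 5.275 -2.039 2.949
v 4.489 -2.34 3.593
v 4.065 -0.407 2.569
v 5.283 -1.648 3.474
v 3.77 -0.281 3.14
v 4.987 -1.521 4.045
v 3.284 -0.467 3.538
v 4.501 -1.708 4.443
v 2.793 -0.895 3.611
v 4.01 -2.136 4.516
v 2.485 -1.401 3.331
v 3.703 -2.642 4.237
v 2.477 -1.792 2.806
v 3.695 -3.033 3.711
v 2.773 -1.919 2.235
v 3.99 -3.159 3.14
v 3.259 -1.732 1.837
v 4.476 -2.973 2.742
v 3.75 -1.304 1.764
v 4.967 -2.545 2.669
v 2.195 -0.168 0.317
v 2.404 -0.457 0.788
v 0.885 -0.292 0.823
v 2.412 -0.239 0.861
v 2.387 -0.01 0.852
v 2.333 0.195 0.762
v 2.257 0.344 0.603
v 2.173 0.415 0.401
v 2.092 0.398 0.187
v 2.026 0.294 -0.008
v 1.986 0.12 -0.153
v 1.978 -0.098 -0.227
v 2.003 -0.327 -0.218
v 2.058 -0.531 -0.127
v 2.133 -0.68 0.031
v 2.218 -0.752 0.233
v 2.299 -0.734 0.447
v 2.364 -0.631 0.642
f 1 38 17
f 38 12 41
f 17 41 6
f 38 41 17
f 1 17 13
f 17 6 18
f 13 18 2
f 17 18 13
f 1 13 22
f 13 2 23
f 22 23 8
f 13 23 22
f 1 22 34
f 22 8 37
f 34 37 11
f 22 37 34
f 1 34 38
f 34 11 42
f 38 42 12
f 34 42 38
f 2 18 29
f 18 6 32
f 29 32 10
f 18 32 29
f 6 41 19
f 41 12 40
f 19 40 5
f 41 40 19
f 12 42 39
f 42 11 35
f 39 35 3
f 42 35 39
f 11 37 36
f 37 8 24
f 36 24 7
f 37 24 36
f 8 23 28
f 23 2 25
f 28 25 9
f 23 25 28
f 4 30 16
f 30 10 31
f 16 31 5
f 30 31 16
f 4 16 14
f 16 5 15
f 14 15 3
f 16 15 14
f 4 14 21
f 14 3 20
f 21 20 7
f 14 20 21
f 4 21 26
f 21 7 27
f 26 27 9
f 21 27 26
f 4 26 30
f 26 9 33
f 30 33 10
f 26 33 30
f 5 31 19
f 31 10 32
f 19 32 6
f 31 32 19
f 3 15 39
f 15 5 40
f 39 40 12
f 15 40 39
f 7 20 36
f 20 3 35
f 36 35 11
f 20 35 36
f 9 27 28
f 27 7 24
f 28 24 8
f 27 24 28
f 10 33 29
f 33 9 25
f 29 25 2
f 33 25 29
f 44 43 46
f 44 46 45
f 46 43 47
f 46 47 45
f 47 43 48
f 47 48 45
f 48 43 49
f 48 49 45
f 49 43 50
f 49 50 45
f 50 43 51
f 50 51 45
f 51 43 52
f 51 52 45
f 52 43 53
f 52 53 45
f 53 43 54
f 53 54 45
f 54 43 55
f 54 55 45
f 55 43 56
f 55 56 45
f 56 43 57
f 56 57 45
f 57 43 58
f 57 58 45
f 58 43 44
f 58 44 45
f 60 59 63
f 60 63 61
f 61 63 64
f 61 64 62
f 63 59 65
f 63 65 64
f 64 65 66
f 64 66 62
f 65 59 67
f 65 67 66
f 66 67 68
f 66 68 62
f 67 59 69
f 67 69 68
f 68 69 70
f 68 70 62
f 69 59 71
f 69 71 70
f 70 71 72
f 70 72 62
f 71 59 73
f 71 73 72
f 72 73 74
f 72 74 62
f 73 59 75
f 73 75 74
f 74 75 76
f 74 76 62
f 75 59 77
f 75 77 76
f 76 77 78
f 76 78 62
f 77 59 79
f 77 79 78
f 78 79 80
f 78 80 62
f 79 59 60
f 79 60 80
f 80 60 61
f 80 61 62
f 82 81 84
f 82 84 83
f 84 81 85
f 84 85 83
f 85 81 86
f 85 86 83
f 86 81 87
f 86 87 83
f 87 81 88
f 87 88 83
f 88 81 89
f 88 89 83
f 89 81 90
f 89 90 83
f 90 81 91
f 90 91 83
f 91 81 92
f 91 92 83
f 92 81 93
f 92 93 83
f 93 81 94
f 93 94 83
f 94 81 95
f 94 95 83
f 95 81 96
f 95 96 83
f 96 81 97
f 96 97 83
f 97 81 98
f 97 98 83
f 98 81 82
f 98 82 83



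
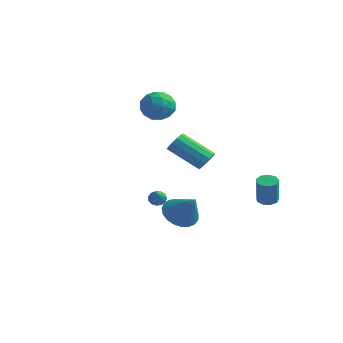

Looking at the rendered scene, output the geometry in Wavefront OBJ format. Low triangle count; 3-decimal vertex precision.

v 4.112 -3.569 2.902
v 4.476 -3.574 3.441
v 2.792 -3.976 4.576
v 2.428 -3.971 4.038
v 4.363 -3.228 3.395
v 2.68 -3.63 4.531
v 4.17 -2.991 3.194
v 2.487 -3.393 4.329
v 3.959 -2.937 2.899
v 2.276 -3.339 4.035
v 3.796 -3.084 2.606
v 2.113 -3.486 3.741
v 3.734 -3.385 2.407
v 2.05 -3.787 3.542
v 3.791 -3.744 2.365
v 2.107 -4.146 3.5
v 3.95 -4.048 2.493
v 2.267 -4.45 3.629
v 4.161 -4.2 2.752
v 2.477 -4.601 3.887
v 4.356 -4.151 3.058
v 2.672 -4.553 4.194
v 4.473 -3.918 3.315
v 2.79 -4.319 4.45
v 0.054 -2.178 -1.287
v 0.308 -1.821 -1.047
v 0.866 -3.562 -0.093
v 0.063 -1.849 -0.912
v -0.186 -1.981 -0.896
v -0.358 -2.176 -1.004
v -0.399 -2.371 -1.203
v -0.297 -2.506 -1.428
v -0.083 -2.536 -1.609
v 0.175 -2.453 -1.687
v 0.394 -2.283 -1.639
v 0.505 -2.079 -1.479
v 0.473 -1.907 -1.258
v 0.178 -0.264 -3.078
v 0.756 0.617 -3.396
v 1.342 -0.516 -1.662
v 0.45 0.802 -3.111
v 0.096 0.802 -2.821
v -0.243 0.619 -2.575
v -0.509 0.283 -2.416
v -0.657 -0.148 -2.372
v -0.66 -0.599 -2.45
v -0.518 -0.992 -2.636
v -0.256 -1.259 -2.899
v 0.082 -1.354 -3.193
v 0.436 -1.26 -3.467
v 0.745 -0.995 -3.674
v 0.957 -0.603 -3.778
v 1.034 -0.152 -3.761
v 0.963 0.279 -3.626
v -3.859 3.567 3.158
v -3.327 3.213 2.282
v -3.413 2.107 4.018
v -2.881 1.753 3.142
v -2.502 2.6 3.701
v -2.777 3.502 3.17
v -3.963 1.818 3.13
v -4.238 2.72 2.599
v -3.392 2.132 2.266
v -2.489 2.616 2.618
v -4.251 2.704 3.682
v -3.348 3.188 4.034
v -3.632 3.518 2.644
v -3.108 1.802 3.656
v -2.885 2.299 3.984
v -2.573 2.092 3.469
v -3.309 3.688 3.166
v -2.997 3.48 2.652
v -2.511 3.12 3.485
v -3.743 1.84 3.648
v -3.431 1.632 3.134
v -4.167 3.228 2.831
v -3.855 3.021 2.316
v -4.229 2.2 2.815
v -3.358 2.675 2.12
v -3.096 1.817 2.626
v -3.731 1.855 2.619
v -3.893 2.385 2.306
v -2.827 2.959 2.327
v -2.565 2.101 2.833
v -2.342 2.599 3.161
v -2.504 3.129 2.849
v -2.865 2.324 2.318
v -4.175 3.219 3.467
v -3.913 2.361 3.973
v -4.236 2.191 3.451
v -4.398 2.721 3.139
v -3.644 3.503 3.674
v -3.382 2.645 4.18
v -2.847 2.935 3.994
v -3.009 3.465 3.681
v -3.875 2.996 3.982
v 3.574 3.063 -2.4
v 4.187 3.039 -2.487
v 4.4 2.654 -0.887
v 3.786 2.677 -0.8
v 4.071 3.432 -2.377
v 4.284 3.047 -0.777
v 3.722 3.652 -2.278
v 3.935 3.267 -0.678
v 3.304 3.596 -2.236
v 3.517 3.211 -0.635
v 3.012 3.291 -2.271
v 3.225 2.905 -0.67
v 2.983 2.878 -2.366
v 3.195 2.493 -0.765
v 3.23 2.552 -2.477
v 3.443 2.167 -0.877
v 3.638 2.465 -2.553
v 3.851 2.08 -0.952
v 4.016 2.657 -2.557
v 4.229 2.272 -0.956
f 2 1 5
f 2 5 3
f 3 5 6
f 3 6 4
f 5 1 7
f 5 7 6
f 6 7 8
f 6 8 4
f 7 1 9
f 7 9 8
f 8 9 10
f 8 10 4
f 9 1 11
f 9 11 10
f 10 11 12
f 10 12 4
f 11 1 13
f 11 13 12
f 12 13 14
f 12 14 4
f 13 1 15
f 13 15 14
f 14 15 16
f 14 16 4
f 15 1 17
f 15 17 16
f 16 17 18
f 16 18 4
f 17 1 19
f 17 19 18
f 18 19 20
f 18 20 4
f 19 1 21
f 19 21 20
f 20 21 22
f 20 22 4
f 21 1 23
f 21 23 22
f 22 23 24
f 22 24 4
f 23 1 2
f 23 2 24
f 24 2 3
f 24 3 4
f 26 25 28
f 26 28 27
f 28 25 29
f 28 29 27
f 29 25 30
f 29 30 27
f 30 25 31
f 30 31 27
f 31 25 32
f 31 32 27
f 32 25 33
f 32 33 27
f 33 25 34
f 33 34 27
f 34 25 35
f 34 35 27
f 35 25 36
f 35 36 27
f 36 25 37
f 36 37 27
f 37 25 26
f 37 26 27
f 39 38 41
f 39 41 40
f 41 38 42
f 41 42 40
f 42 38 43
f 42 43 40
f 43 38 44
f 43 44 40
f 44 38 45
f 44 45 40
f 45 38 46
f 45 46 40
f 46 38 47
f 46 47 40
f 47 38 48
f 47 48 40
f 48 38 49
f 48 49 40
f 49 38 50
f 49 50 40
f 50 38 51
f 50 51 40
f 51 38 52
f 51 52 40
f 52 38 53
f 52 53 40
f 53 38 54
f 53 54 40
f 54 38 39
f 54 39 40
f 55 92 71
f 92 66 95
f 71 95 60
f 92 95 71
f 55 71 67
f 71 60 72
f 67 72 56
f 71 72 67
f 55 67 76
f 67 56 77
f 76 77 62
f 67 77 76
f 55 76 88
f 76 62 91
f 88 91 65
f 76 91 88
f 55 88 92
f 88 65 96
f 92 96 66
f 88 96 92
f 56 72 83
f 72 60 86
f 83 86 64
f 72 86 83
f 60 95 73
f 95 66 94
f 73 94 59
f 95 94 73
f 66 96 93
f 96 65 89
f 93 89 57
f 96 89 93
f 65 91 90
f 91 62 78
f 90 78 61
f 91 78 90
f 62 77 82
f 77 56 79
f 82 79 63
f 77 79 82
f 58 84 70
f 84 64 85
f 70 85 59
f 84 85 70
f 58 70 68
f 70 59 69
f 68 69 57
f 70 69 68
f 58 68 75
f 68 57 74
f 75 74 61
f 68 74 75
f 58 75 80
f 75 61 81
f 80 81 63
f 75 81 80
f 58 80 84
f 80 63 87
f 84 87 64
f 80 87 84
f 59 85 73
f 85 64 86
f 73 86 60
f 85 86 73
f 57 69 93
f 69 59 94
f 93 94 66
f 69 94 93
f 61 74 90
f 74 57 89
f 90 89 65
f 74 89 90
f 63 81 82
f 81 61 78
f 82 78 62
f 81 78 82
f 64 87 83
f 87 63 79
f 83 79 56
f 87 79 83
f 98 97 101
f 98 101 99
f 99 101 102
f 99 102 100
f 101 97 103
f 101 103 102
f 102 103 104
f 102 104 100
f 103 97 105
f 103 105 104
f 104 105 106
f 104 106 100
f 105 97 107
f 105 107 106
f 106 107 108
f 106 108 100
f 107 97 109
f 107 109 108
f 108 109 110
f 108 110 100
f 109 97 111
f 109 111 110
f 110 111 112
f 110 112 100
f 111 97 113
f 111 113 112
f 112 113 114
f 112 114 100
f 113 97 115
f 113 115 114
f 114 115 116
f 114 116 100
f 115 97 98
f 115 98 116
f 116 98 99
f 116 99 100



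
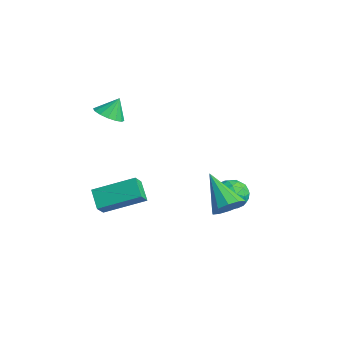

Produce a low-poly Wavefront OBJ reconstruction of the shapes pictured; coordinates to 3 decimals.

v 2.483 1.885 -1.744
v 3.002 1.576 -1.16
v 0.857 1.735 -0.376
v 2.996 2.093 -1.111
v 2.793 2.53 -1.304
v 2.472 2.721 -1.665
v 2.156 2.593 -2.056
v 1.964 2.194 -2.327
v 1.971 1.677 -2.376
v 2.173 1.24 -2.183
v 2.494 1.049 -1.823
v 2.811 1.177 -1.432
v -1.144 -2.593 -2.882
v -2.048 -2.471 -2.166
v -0.269 -0.811 -2.083
v -1.174 -0.688 -1.367
v -0.726 -3.072 -2.273
v -1.631 -2.949 -1.557
v 0.148 -1.289 -1.474
v -0.756 -1.167 -0.758
v -3.075 -1.404 2.229
v -2.678 -0.816 1.882
v -3.065 -0.856 3.171
v -3.072 -0.721 1.832
v -3.468 -0.809 1.888
v -3.758 -1.057 2.035
v -3.865 -1.397 2.234
v -3.761 -1.74 2.432
v -3.473 -1.992 2.575
v -3.079 -2.087 2.626
v -2.683 -1.999 2.57
v -2.393 -1.751 2.423
v -2.285 -1.411 2.224
v -2.39 -1.068 2.026
v -1.267 4.051 -2.725
v -0.497 4.48 -2.968
v -0.683 2.76 -3.152
v 0.087 3.189 -3.395
v -0.138 3.119 -2.511
v -0.499 3.917 -2.247
v -0.681 3.323 -3.873
v -1.042 4.121 -3.609
v -0.135 4.03 -3.677
v 0.201 3.904 -2.836
v -1.381 3.336 -3.284
v -1.045 3.21 -2.443
v -0.933 4.379 -2.809
v -0.247 2.861 -3.311
v -0.379 2.82 -2.792
v 0.074 3.072 -2.934
v -0.934 4.048 -2.385
v -0.482 4.3 -2.528
v -0.271 3.5 -2.26
v -0.698 2.94 -3.592
v -0.246 3.192 -3.735
v -1.254 4.168 -3.186
v -0.801 4.42 -3.328
v -0.909 3.74 -3.86
v -0.268 4.367 -3.369
v 0.076 3.608 -3.62
v -0.376 3.687 -3.901
v -0.588 4.156 -3.745
v -0.07 4.292 -2.874
v 0.273 3.533 -3.125
v 0.141 3.492 -2.606
v -0.071 3.961 -2.451
v 0.143 4.028 -3.291
v -1.453 3.707 -2.995
v -1.11 2.948 -3.246
v -1.109 3.279 -3.669
v -1.321 3.748 -3.514
v -1.256 3.632 -2.5
v -0.912 2.873 -2.751
v -0.592 3.084 -2.375
v -0.804 3.553 -2.219
v -1.323 3.212 -2.829
f 2 1 4
f 2 4 3
f 4 1 5
f 4 5 3
f 5 1 6
f 5 6 3
f 6 1 7
f 6 7 3
f 7 1 8
f 7 8 3
f 8 1 9
f 8 9 3
f 9 1 10
f 9 10 3
f 10 1 11
f 10 11 3
f 11 1 12
f 11 12 3
f 12 1 2
f 12 2 3
f 14 16 13
f 17 14 13
f 13 16 15
f 15 17 13
f 14 20 16
f 18 14 17
f 18 20 14
f 16 20 15
f 19 17 15
f 15 20 19
f 19 18 17
f 20 18 19
f 22 21 24
f 22 24 23
f 24 21 25
f 24 25 23
f 25 21 26
f 25 26 23
f 26 21 27
f 26 27 23
f 27 21 28
f 27 28 23
f 28 21 29
f 28 29 23
f 29 21 30
f 29 30 23
f 30 21 31
f 30 31 23
f 31 21 32
f 31 32 23
f 32 21 33
f 32 33 23
f 33 21 34
f 33 34 23
f 34 21 22
f 34 22 23
f 35 72 51
f 72 46 75
f 51 75 40
f 72 75 51
f 35 51 47
f 51 40 52
f 47 52 36
f 51 52 47
f 35 47 56
f 47 36 57
f 56 57 42
f 47 57 56
f 35 56 68
f 56 42 71
f 68 71 45
f 56 71 68
f 35 68 72
f 68 45 76
f 72 76 46
f 68 76 72
f 36 52 63
f 52 40 66
f 63 66 44
f 52 66 63
f 40 75 53
f 75 46 74
f 53 74 39
f 75 74 53
f 46 76 73
f 76 45 69
f 73 69 37
f 76 69 73
f 45 71 70
f 71 42 58
f 70 58 41
f 71 58 70
f 42 57 62
f 57 36 59
f 62 59 43
f 57 59 62
f 38 64 50
f 64 44 65
f 50 65 39
f 64 65 50
f 38 50 48
f 50 39 49
f 48 49 37
f 50 49 48
f 38 48 55
f 48 37 54
f 55 54 41
f 48 54 55
f 38 55 60
f 55 41 61
f 60 61 43
f 55 61 60
f 38 60 64
f 60 43 67
f 64 67 44
f 60 67 64
f 39 65 53
f 65 44 66
f 53 66 40
f 65 66 53
f 37 49 73
f 49 39 74
f 73 74 46
f 49 74 73
f 41 54 70
f 54 37 69
f 70 69 45
f 54 69 70
f 43 61 62
f 61 41 58
f 62 58 42
f 61 58 62
f 44 67 63
f 67 43 59
f 63 59 36
f 67 59 63

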